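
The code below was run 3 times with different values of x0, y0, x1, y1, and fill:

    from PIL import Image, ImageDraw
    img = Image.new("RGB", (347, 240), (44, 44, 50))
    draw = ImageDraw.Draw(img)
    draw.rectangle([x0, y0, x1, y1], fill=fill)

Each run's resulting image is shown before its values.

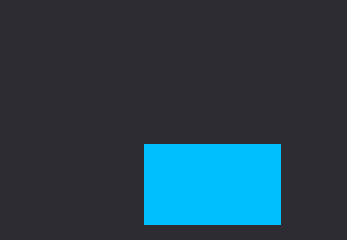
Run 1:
x0 = 144; y0 = 144; x1 = 280; y1 = 224; fill = 'deepskyblue'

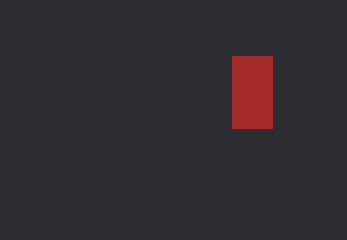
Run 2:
x0 = 232; y0 = 56; x1 = 272; y1 = 128; fill = 'brown'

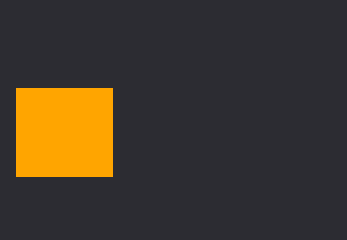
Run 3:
x0 = 16
y0 = 88
x1 = 112
y1 = 176
fill = 'orange'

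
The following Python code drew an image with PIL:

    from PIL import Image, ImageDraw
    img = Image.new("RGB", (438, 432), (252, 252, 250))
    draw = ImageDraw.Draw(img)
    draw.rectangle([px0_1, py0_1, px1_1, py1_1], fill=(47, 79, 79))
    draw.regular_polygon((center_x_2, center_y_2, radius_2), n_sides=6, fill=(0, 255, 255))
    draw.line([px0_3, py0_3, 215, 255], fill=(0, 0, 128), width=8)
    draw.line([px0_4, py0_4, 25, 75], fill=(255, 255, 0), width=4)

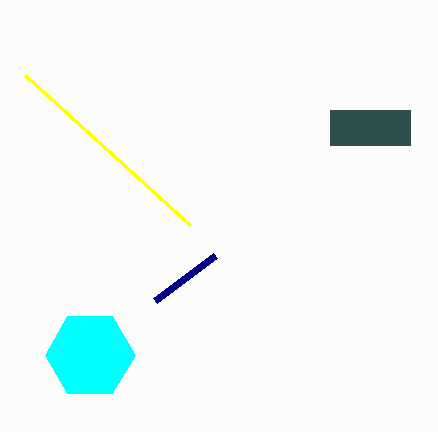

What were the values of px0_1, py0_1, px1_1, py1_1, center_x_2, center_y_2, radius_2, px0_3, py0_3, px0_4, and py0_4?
px0_1 = 330
py0_1 = 110
px1_1 = 410
py1_1 = 145
center_x_2 = 90
center_y_2 = 355
radius_2 = 45
px0_3 = 155
py0_3 = 300
px0_4 = 190
py0_4 = 225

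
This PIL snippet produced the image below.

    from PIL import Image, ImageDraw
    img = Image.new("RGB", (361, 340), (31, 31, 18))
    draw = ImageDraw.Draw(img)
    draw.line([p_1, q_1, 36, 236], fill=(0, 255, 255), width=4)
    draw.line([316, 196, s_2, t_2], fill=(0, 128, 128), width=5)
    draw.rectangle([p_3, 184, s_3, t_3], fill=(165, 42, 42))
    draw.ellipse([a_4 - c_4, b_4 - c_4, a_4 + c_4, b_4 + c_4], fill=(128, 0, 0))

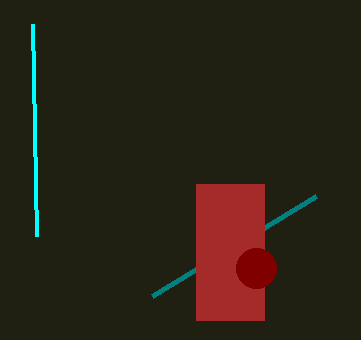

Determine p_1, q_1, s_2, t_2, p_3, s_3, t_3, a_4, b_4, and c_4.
p_1 = 32, q_1 = 24, s_2 = 152, t_2 = 296, p_3 = 196, s_3 = 264, t_3 = 320, a_4 = 256, b_4 = 268, c_4 = 20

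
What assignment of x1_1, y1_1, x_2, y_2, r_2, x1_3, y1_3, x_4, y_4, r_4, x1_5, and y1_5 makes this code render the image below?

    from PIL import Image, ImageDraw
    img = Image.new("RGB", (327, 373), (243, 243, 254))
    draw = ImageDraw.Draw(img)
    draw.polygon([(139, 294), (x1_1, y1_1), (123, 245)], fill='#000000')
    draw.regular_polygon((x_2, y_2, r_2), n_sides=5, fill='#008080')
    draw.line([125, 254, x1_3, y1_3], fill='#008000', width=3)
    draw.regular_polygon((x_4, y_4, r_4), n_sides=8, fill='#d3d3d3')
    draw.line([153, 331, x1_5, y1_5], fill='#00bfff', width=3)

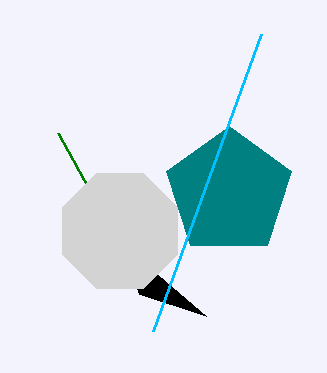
x1_1 = 206
y1_1 = 316
x_2 = 229
y_2 = 192
r_2 = 66
x1_3 = 58
y1_3 = 133
x_4 = 120
y_4 = 231
r_4 = 62
x1_5 = 261
y1_5 = 34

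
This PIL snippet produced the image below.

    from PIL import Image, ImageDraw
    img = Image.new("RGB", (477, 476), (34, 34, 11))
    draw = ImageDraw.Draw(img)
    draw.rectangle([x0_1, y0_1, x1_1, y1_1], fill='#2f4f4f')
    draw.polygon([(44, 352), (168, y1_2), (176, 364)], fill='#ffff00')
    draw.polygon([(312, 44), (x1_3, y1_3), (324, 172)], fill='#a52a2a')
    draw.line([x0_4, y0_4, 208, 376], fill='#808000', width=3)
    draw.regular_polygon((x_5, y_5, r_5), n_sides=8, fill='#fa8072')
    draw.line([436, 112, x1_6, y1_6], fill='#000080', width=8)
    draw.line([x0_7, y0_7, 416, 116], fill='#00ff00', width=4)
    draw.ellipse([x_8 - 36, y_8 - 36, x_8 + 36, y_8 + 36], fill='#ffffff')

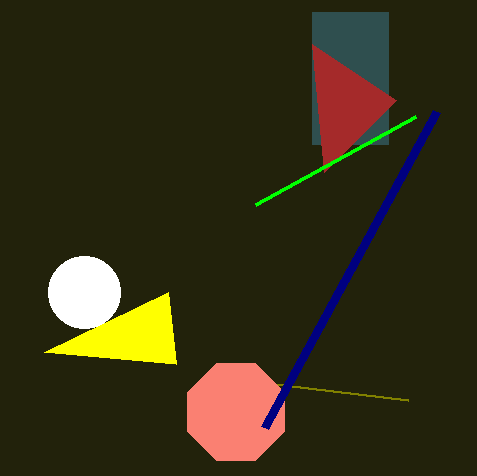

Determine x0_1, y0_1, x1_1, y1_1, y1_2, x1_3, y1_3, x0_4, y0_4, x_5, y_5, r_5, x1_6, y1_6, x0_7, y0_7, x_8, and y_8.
x0_1 = 312; y0_1 = 12; x1_1 = 388; y1_1 = 144; y1_2 = 292; x1_3 = 396; y1_3 = 100; x0_4 = 408; y0_4 = 400; x_5 = 236; y_5 = 412; r_5 = 52; x1_6 = 264; y1_6 = 428; x0_7 = 256; y0_7 = 204; x_8 = 84; y_8 = 292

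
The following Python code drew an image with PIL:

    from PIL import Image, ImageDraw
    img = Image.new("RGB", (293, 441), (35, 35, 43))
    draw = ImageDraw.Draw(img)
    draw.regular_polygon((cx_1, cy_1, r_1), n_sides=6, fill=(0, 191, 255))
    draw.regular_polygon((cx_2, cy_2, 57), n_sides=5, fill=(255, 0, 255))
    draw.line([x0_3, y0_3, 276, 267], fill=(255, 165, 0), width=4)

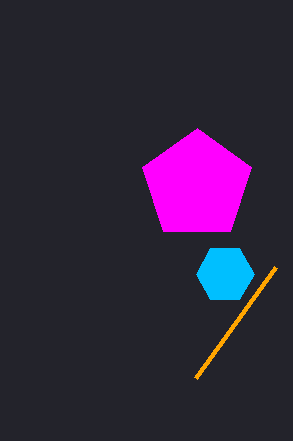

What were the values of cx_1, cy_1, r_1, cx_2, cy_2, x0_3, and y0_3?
cx_1 = 225
cy_1 = 274
r_1 = 29
cx_2 = 197
cy_2 = 185
x0_3 = 196
y0_3 = 378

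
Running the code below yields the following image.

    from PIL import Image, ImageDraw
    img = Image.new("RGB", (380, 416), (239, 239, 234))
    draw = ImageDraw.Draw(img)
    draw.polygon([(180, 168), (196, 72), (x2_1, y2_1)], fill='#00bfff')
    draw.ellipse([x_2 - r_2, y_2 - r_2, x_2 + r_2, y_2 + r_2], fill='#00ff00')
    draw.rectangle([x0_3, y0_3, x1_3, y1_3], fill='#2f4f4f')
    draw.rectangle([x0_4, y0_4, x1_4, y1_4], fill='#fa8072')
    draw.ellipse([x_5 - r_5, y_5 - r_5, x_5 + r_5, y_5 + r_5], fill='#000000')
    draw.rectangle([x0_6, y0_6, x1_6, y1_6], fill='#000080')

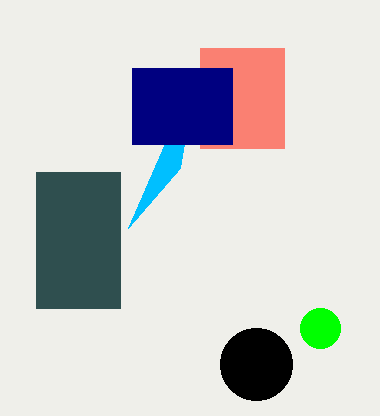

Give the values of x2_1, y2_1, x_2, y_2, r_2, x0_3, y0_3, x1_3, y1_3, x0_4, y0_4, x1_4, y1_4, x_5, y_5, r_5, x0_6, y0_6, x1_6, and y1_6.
x2_1 = 128
y2_1 = 228
x_2 = 320
y_2 = 328
r_2 = 20
x0_3 = 36
y0_3 = 172
x1_3 = 120
y1_3 = 308
x0_4 = 200
y0_4 = 48
x1_4 = 284
y1_4 = 148
x_5 = 256
y_5 = 364
r_5 = 36
x0_6 = 132
y0_6 = 68
x1_6 = 232
y1_6 = 144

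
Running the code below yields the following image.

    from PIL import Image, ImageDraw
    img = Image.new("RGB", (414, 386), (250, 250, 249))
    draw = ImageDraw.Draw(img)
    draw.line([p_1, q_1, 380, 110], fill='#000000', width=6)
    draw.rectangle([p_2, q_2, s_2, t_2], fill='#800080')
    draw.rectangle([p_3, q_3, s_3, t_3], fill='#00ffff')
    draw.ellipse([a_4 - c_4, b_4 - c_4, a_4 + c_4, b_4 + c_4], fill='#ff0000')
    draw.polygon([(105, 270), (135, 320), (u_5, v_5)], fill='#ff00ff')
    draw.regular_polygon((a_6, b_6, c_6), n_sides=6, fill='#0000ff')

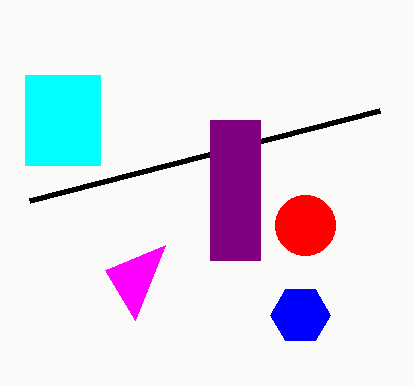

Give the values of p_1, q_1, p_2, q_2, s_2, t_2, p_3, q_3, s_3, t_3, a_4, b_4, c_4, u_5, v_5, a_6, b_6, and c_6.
p_1 = 30; q_1 = 200; p_2 = 210; q_2 = 120; s_2 = 260; t_2 = 260; p_3 = 25; q_3 = 75; s_3 = 100; t_3 = 165; a_4 = 305; b_4 = 225; c_4 = 30; u_5 = 165; v_5 = 245; a_6 = 300; b_6 = 315; c_6 = 30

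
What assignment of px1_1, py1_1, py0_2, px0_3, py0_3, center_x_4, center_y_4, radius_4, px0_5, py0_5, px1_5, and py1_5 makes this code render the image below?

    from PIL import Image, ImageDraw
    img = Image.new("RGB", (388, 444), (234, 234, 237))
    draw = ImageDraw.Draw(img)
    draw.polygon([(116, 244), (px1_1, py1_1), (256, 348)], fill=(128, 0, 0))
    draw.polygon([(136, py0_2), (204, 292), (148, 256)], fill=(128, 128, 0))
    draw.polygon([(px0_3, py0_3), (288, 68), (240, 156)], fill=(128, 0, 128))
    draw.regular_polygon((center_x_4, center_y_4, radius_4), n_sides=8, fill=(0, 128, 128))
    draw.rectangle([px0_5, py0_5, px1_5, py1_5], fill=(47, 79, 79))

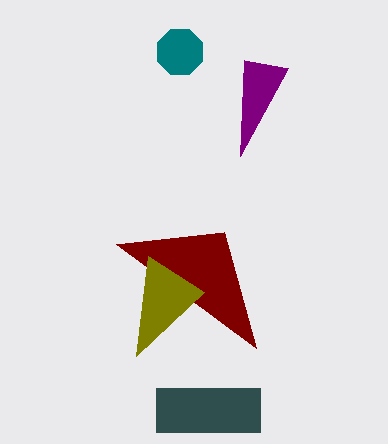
px1_1 = 224, py1_1 = 232, py0_2 = 356, px0_3 = 244, py0_3 = 60, center_x_4 = 180, center_y_4 = 52, radius_4 = 24, px0_5 = 156, py0_5 = 388, px1_5 = 260, py1_5 = 432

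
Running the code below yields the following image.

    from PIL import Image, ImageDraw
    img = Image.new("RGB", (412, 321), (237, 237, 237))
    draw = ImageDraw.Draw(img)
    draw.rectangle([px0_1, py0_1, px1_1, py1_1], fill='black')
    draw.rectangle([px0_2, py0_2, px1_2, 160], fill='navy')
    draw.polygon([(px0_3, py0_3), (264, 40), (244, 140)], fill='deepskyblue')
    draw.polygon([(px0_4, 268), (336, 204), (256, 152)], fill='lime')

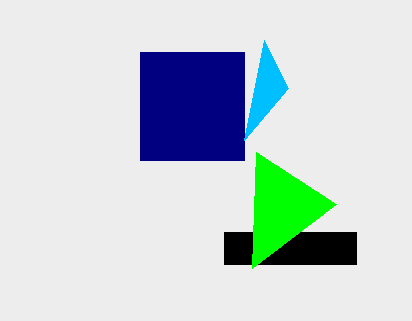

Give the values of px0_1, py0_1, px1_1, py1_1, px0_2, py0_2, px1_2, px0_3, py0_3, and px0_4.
px0_1 = 224; py0_1 = 232; px1_1 = 356; py1_1 = 264; px0_2 = 140; py0_2 = 52; px1_2 = 244; px0_3 = 288; py0_3 = 88; px0_4 = 252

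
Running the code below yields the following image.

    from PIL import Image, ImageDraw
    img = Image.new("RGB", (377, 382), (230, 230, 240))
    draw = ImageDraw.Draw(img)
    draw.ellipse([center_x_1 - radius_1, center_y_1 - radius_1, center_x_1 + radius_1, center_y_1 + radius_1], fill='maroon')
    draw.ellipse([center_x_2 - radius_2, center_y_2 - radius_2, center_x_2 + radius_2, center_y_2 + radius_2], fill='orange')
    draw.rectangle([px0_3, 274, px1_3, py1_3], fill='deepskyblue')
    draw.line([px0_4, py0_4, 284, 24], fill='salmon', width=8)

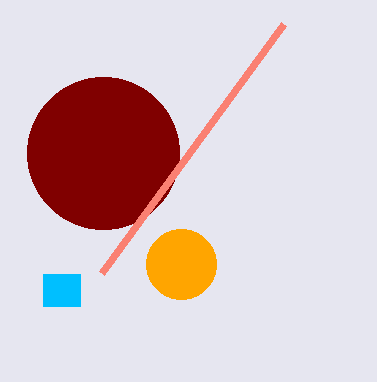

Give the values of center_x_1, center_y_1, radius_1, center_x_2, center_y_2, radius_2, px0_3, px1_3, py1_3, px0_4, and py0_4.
center_x_1 = 103; center_y_1 = 153; radius_1 = 76; center_x_2 = 181; center_y_2 = 264; radius_2 = 35; px0_3 = 43; px1_3 = 80; py1_3 = 306; px0_4 = 102; py0_4 = 273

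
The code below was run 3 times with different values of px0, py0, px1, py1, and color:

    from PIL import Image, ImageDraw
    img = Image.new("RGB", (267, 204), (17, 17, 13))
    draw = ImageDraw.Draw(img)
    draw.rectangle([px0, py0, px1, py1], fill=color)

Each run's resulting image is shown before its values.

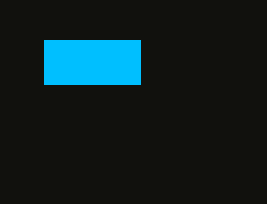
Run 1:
px0 = 44; py0 = 40; px1 = 140; py1 = 84; color = 'deepskyblue'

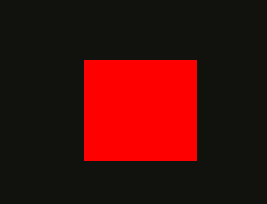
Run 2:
px0 = 84; py0 = 60; px1 = 196; py1 = 160; color = 'red'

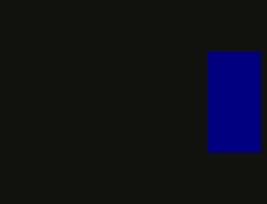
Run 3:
px0 = 208
py0 = 52
px1 = 260
py1 = 152
color = 'navy'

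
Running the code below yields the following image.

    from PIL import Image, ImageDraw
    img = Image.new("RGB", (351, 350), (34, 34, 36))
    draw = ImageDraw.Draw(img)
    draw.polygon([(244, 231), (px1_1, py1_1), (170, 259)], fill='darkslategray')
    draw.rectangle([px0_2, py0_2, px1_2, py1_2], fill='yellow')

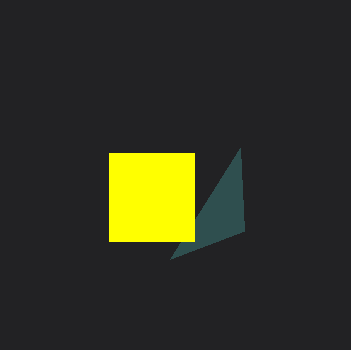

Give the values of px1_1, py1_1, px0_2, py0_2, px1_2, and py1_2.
px1_1 = 240, py1_1 = 148, px0_2 = 109, py0_2 = 153, px1_2 = 194, py1_2 = 241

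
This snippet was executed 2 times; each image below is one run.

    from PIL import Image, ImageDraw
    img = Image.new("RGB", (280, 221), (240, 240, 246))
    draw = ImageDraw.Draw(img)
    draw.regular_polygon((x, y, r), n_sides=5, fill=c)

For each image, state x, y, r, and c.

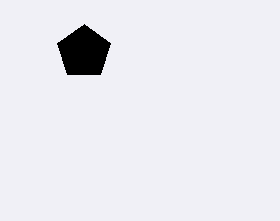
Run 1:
x = 84
y = 52
r = 28
c = 'black'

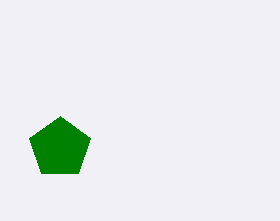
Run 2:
x = 60
y = 148
r = 32
c = 'green'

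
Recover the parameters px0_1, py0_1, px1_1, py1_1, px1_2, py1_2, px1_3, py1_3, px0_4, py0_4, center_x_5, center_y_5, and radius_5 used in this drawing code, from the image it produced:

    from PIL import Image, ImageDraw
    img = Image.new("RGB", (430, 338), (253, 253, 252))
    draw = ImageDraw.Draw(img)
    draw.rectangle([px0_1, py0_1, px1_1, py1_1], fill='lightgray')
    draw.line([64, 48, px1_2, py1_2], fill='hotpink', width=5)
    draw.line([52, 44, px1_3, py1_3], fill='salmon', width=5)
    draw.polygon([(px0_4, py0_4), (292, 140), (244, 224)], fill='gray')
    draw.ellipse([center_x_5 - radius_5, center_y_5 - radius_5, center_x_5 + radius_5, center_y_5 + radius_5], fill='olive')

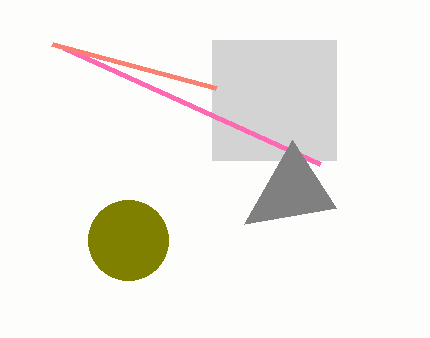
px0_1 = 212; py0_1 = 40; px1_1 = 336; py1_1 = 160; px1_2 = 320; py1_2 = 164; px1_3 = 216; py1_3 = 88; px0_4 = 336; py0_4 = 208; center_x_5 = 128; center_y_5 = 240; radius_5 = 40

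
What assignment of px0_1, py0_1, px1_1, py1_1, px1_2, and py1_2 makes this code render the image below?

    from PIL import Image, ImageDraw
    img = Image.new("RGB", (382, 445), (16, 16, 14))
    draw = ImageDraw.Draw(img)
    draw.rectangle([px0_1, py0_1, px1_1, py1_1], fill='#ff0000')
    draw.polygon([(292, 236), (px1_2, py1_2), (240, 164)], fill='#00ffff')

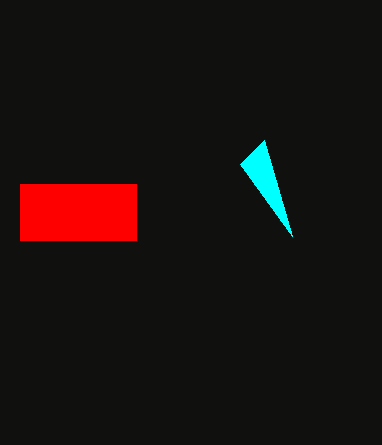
px0_1 = 20; py0_1 = 184; px1_1 = 136; py1_1 = 240; px1_2 = 264; py1_2 = 140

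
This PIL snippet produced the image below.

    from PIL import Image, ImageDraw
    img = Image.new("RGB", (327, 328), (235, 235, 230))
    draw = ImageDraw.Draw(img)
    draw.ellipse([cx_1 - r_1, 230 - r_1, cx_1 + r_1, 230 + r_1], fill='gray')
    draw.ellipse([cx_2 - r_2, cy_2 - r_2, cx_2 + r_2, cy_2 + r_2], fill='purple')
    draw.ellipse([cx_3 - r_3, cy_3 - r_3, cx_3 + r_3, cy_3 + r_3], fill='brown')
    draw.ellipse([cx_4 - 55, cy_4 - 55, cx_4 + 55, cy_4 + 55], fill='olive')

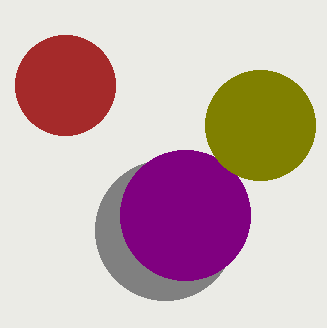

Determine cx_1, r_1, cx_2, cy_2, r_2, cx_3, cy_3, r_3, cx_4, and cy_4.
cx_1 = 165
r_1 = 70
cx_2 = 185
cy_2 = 215
r_2 = 65
cx_3 = 65
cy_3 = 85
r_3 = 50
cx_4 = 260
cy_4 = 125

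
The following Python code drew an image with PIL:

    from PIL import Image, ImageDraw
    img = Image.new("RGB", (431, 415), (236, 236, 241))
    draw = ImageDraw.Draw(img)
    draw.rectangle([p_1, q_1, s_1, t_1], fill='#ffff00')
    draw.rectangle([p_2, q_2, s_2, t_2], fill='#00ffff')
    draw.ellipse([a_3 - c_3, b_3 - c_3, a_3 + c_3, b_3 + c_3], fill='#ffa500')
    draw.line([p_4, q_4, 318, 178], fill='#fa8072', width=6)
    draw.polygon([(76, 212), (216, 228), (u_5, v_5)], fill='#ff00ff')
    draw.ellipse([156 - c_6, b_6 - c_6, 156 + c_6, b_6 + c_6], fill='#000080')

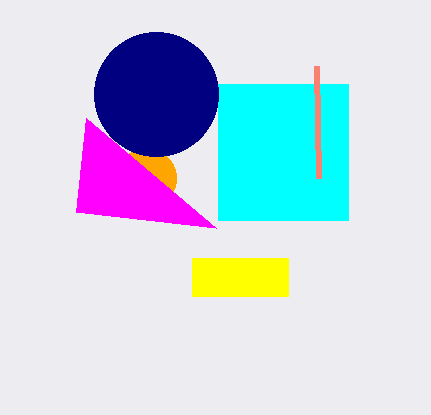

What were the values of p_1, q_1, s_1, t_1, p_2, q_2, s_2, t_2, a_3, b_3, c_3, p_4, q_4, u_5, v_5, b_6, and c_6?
p_1 = 192, q_1 = 258, s_1 = 288, t_1 = 296, p_2 = 218, q_2 = 84, s_2 = 348, t_2 = 220, a_3 = 146, b_3 = 178, c_3 = 30, p_4 = 316, q_4 = 66, u_5 = 86, v_5 = 118, b_6 = 94, c_6 = 62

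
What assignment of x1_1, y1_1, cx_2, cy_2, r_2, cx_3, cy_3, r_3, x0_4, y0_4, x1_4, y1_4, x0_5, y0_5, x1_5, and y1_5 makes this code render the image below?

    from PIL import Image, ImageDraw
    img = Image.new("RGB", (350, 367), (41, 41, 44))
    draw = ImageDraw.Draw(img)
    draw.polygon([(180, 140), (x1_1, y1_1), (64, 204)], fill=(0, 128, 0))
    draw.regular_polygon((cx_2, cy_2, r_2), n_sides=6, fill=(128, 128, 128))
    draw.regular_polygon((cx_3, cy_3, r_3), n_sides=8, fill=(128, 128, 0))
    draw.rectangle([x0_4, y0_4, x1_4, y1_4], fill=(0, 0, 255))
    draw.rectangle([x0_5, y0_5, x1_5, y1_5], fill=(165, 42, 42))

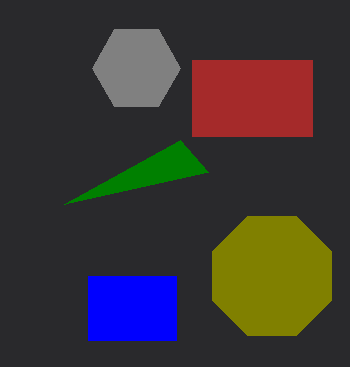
x1_1 = 208, y1_1 = 172, cx_2 = 136, cy_2 = 68, r_2 = 44, cx_3 = 272, cy_3 = 276, r_3 = 64, x0_4 = 88, y0_4 = 276, x1_4 = 176, y1_4 = 340, x0_5 = 192, y0_5 = 60, x1_5 = 312, y1_5 = 136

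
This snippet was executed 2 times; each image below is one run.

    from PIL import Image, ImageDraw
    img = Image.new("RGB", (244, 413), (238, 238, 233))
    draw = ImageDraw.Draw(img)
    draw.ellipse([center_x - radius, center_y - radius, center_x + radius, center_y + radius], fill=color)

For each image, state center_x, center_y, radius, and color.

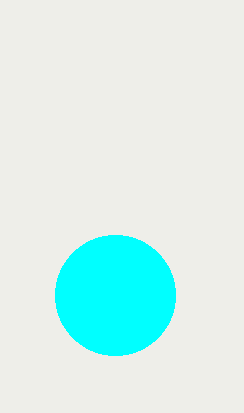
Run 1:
center_x = 115
center_y = 295
radius = 60
color = 'cyan'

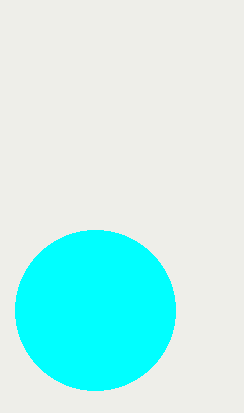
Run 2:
center_x = 95; center_y = 310; radius = 80; color = 'cyan'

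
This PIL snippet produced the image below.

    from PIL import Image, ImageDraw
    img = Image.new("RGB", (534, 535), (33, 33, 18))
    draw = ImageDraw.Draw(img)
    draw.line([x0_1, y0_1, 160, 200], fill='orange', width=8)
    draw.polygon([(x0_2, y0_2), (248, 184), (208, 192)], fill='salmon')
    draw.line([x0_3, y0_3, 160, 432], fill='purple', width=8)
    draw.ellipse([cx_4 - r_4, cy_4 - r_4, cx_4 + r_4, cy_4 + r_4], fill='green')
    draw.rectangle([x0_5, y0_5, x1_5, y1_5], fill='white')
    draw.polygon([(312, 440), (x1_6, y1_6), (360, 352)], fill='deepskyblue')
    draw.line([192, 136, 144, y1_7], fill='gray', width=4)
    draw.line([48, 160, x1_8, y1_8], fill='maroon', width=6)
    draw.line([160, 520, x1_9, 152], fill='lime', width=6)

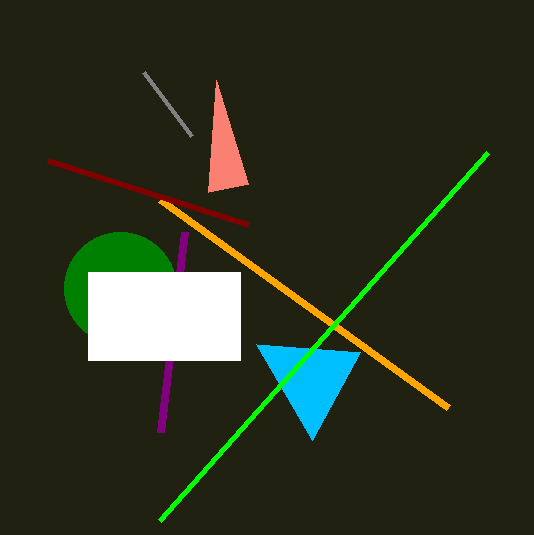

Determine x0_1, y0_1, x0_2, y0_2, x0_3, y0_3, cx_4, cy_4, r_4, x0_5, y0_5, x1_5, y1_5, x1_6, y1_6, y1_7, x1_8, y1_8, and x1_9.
x0_1 = 448, y0_1 = 408, x0_2 = 216, y0_2 = 80, x0_3 = 184, y0_3 = 232, cx_4 = 120, cy_4 = 288, r_4 = 56, x0_5 = 88, y0_5 = 272, x1_5 = 240, y1_5 = 360, x1_6 = 256, y1_6 = 344, y1_7 = 72, x1_8 = 248, y1_8 = 224, x1_9 = 488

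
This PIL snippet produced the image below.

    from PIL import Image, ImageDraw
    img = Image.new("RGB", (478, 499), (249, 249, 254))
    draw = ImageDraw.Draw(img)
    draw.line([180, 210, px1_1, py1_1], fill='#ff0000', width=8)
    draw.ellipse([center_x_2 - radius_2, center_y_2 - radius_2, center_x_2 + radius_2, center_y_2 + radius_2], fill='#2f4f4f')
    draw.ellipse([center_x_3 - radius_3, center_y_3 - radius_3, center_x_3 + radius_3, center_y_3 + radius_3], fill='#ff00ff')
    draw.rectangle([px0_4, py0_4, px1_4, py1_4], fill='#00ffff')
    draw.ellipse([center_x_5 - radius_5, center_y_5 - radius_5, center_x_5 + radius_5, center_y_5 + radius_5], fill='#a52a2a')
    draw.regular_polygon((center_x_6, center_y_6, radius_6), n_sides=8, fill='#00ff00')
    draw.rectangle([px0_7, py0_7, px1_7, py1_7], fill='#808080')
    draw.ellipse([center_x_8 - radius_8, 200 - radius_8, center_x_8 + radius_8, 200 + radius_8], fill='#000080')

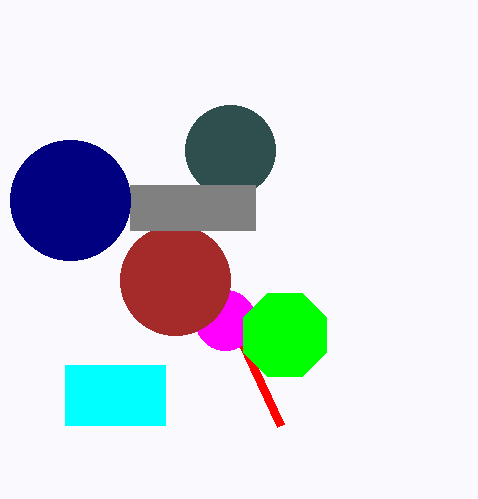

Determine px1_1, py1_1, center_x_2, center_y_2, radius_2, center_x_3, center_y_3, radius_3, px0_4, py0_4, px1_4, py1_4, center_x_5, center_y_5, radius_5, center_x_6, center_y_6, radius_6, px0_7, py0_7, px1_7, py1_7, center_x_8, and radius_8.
px1_1 = 280
py1_1 = 425
center_x_2 = 230
center_y_2 = 150
radius_2 = 45
center_x_3 = 225
center_y_3 = 320
radius_3 = 30
px0_4 = 65
py0_4 = 365
px1_4 = 165
py1_4 = 425
center_x_5 = 175
center_y_5 = 280
radius_5 = 55
center_x_6 = 285
center_y_6 = 335
radius_6 = 45
px0_7 = 130
py0_7 = 185
px1_7 = 255
py1_7 = 230
center_x_8 = 70
radius_8 = 60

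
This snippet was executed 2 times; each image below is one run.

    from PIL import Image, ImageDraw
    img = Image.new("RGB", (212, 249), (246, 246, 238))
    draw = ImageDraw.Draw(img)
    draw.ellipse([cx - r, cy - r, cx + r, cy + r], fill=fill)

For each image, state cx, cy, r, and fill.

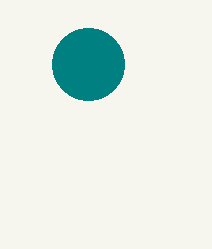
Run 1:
cx = 88; cy = 64; r = 36; fill = 'teal'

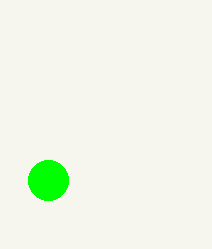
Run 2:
cx = 48, cy = 180, r = 20, fill = 'lime'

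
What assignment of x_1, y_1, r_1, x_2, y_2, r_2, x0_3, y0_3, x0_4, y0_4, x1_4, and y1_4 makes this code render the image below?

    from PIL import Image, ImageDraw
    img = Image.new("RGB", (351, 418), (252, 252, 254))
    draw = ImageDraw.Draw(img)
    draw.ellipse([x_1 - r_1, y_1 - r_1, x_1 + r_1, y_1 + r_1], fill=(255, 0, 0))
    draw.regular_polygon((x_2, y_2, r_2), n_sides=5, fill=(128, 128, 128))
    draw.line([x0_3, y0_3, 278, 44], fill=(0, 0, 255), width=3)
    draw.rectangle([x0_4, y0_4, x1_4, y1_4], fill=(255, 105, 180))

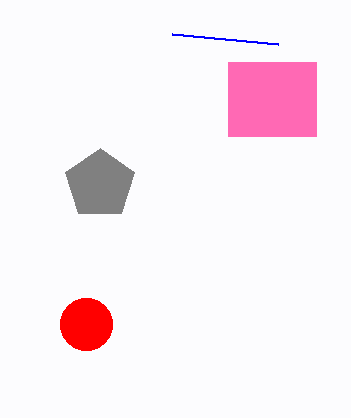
x_1 = 86, y_1 = 324, r_1 = 26, x_2 = 100, y_2 = 184, r_2 = 36, x0_3 = 172, y0_3 = 34, x0_4 = 228, y0_4 = 62, x1_4 = 316, y1_4 = 136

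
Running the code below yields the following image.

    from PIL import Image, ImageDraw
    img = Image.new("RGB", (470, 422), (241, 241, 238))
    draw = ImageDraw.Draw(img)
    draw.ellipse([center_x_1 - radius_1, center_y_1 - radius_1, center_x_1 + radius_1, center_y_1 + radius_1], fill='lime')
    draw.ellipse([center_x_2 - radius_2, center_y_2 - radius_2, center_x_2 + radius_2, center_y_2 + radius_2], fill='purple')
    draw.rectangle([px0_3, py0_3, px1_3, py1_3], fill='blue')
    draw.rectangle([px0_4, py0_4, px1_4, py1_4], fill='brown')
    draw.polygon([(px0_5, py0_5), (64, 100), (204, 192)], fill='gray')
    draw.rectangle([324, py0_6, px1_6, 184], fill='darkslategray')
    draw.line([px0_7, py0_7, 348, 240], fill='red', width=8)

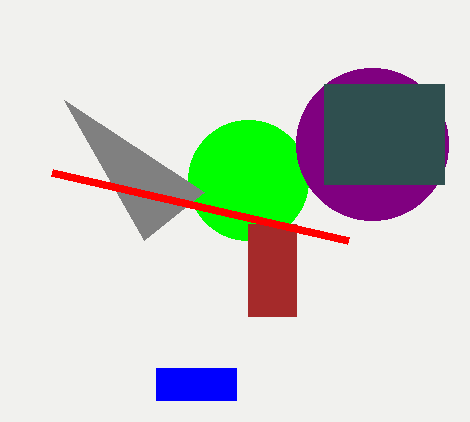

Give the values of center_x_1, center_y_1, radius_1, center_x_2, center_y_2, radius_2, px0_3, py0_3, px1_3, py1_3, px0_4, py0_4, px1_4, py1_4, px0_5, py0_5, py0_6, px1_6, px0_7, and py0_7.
center_x_1 = 248, center_y_1 = 180, radius_1 = 60, center_x_2 = 372, center_y_2 = 144, radius_2 = 76, px0_3 = 156, py0_3 = 368, px1_3 = 236, py1_3 = 400, px0_4 = 248, py0_4 = 224, px1_4 = 296, py1_4 = 316, px0_5 = 144, py0_5 = 240, py0_6 = 84, px1_6 = 444, px0_7 = 52, py0_7 = 172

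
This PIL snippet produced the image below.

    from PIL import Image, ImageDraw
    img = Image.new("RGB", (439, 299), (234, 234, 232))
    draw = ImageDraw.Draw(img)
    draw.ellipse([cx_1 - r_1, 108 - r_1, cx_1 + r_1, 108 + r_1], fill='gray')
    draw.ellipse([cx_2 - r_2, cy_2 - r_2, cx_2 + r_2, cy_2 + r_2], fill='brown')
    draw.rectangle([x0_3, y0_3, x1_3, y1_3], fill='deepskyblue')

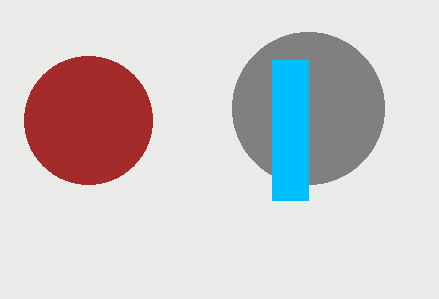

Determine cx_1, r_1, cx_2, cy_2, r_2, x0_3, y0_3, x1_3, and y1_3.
cx_1 = 308; r_1 = 76; cx_2 = 88; cy_2 = 120; r_2 = 64; x0_3 = 272; y0_3 = 60; x1_3 = 308; y1_3 = 200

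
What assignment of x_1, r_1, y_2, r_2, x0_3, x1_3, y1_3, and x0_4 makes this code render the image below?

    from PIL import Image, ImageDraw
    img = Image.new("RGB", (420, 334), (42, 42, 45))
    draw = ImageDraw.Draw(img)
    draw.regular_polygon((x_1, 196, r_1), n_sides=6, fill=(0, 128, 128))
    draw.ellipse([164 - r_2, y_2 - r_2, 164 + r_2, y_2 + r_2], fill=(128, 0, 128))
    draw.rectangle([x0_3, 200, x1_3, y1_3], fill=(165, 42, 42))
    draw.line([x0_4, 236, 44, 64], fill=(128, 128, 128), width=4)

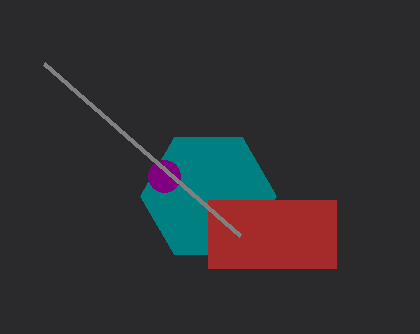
x_1 = 208; r_1 = 68; y_2 = 176; r_2 = 16; x0_3 = 208; x1_3 = 336; y1_3 = 268; x0_4 = 240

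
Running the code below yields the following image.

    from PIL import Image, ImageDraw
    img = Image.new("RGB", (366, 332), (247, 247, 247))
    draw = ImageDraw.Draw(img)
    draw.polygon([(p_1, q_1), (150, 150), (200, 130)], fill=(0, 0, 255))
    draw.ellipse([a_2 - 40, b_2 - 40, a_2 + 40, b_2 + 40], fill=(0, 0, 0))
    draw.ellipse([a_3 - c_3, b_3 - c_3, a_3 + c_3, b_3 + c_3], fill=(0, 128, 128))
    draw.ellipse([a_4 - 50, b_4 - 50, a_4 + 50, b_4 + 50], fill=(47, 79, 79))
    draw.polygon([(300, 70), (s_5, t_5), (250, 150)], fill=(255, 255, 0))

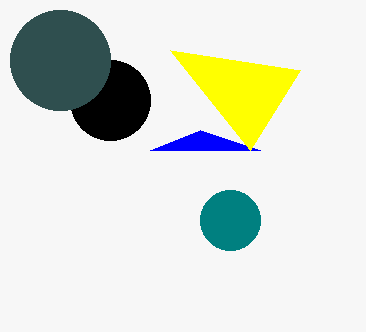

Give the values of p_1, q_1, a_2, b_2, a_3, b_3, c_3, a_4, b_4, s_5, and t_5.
p_1 = 260, q_1 = 150, a_2 = 110, b_2 = 100, a_3 = 230, b_3 = 220, c_3 = 30, a_4 = 60, b_4 = 60, s_5 = 170, t_5 = 50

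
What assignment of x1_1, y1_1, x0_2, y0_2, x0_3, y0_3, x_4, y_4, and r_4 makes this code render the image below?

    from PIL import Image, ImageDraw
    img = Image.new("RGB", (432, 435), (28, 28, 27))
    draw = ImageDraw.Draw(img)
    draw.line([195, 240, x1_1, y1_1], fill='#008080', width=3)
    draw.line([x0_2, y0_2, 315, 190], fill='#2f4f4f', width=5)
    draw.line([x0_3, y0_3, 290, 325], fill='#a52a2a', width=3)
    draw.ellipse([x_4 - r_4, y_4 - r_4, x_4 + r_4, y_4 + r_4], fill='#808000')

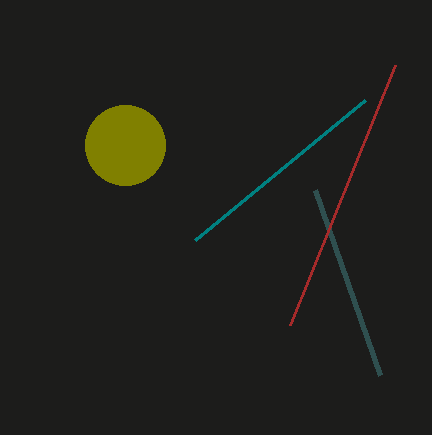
x1_1 = 365; y1_1 = 100; x0_2 = 380; y0_2 = 375; x0_3 = 395; y0_3 = 65; x_4 = 125; y_4 = 145; r_4 = 40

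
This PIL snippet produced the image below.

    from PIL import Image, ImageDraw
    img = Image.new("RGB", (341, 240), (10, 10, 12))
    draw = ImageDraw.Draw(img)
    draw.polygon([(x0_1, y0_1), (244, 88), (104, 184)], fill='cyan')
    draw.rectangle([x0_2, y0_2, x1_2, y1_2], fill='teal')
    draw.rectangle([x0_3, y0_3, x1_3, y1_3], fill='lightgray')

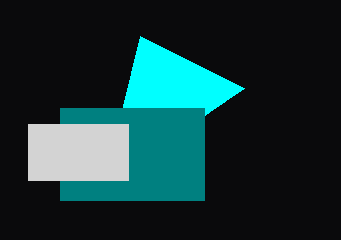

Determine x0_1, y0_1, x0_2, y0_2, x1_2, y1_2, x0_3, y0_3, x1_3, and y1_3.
x0_1 = 140; y0_1 = 36; x0_2 = 60; y0_2 = 108; x1_2 = 204; y1_2 = 200; x0_3 = 28; y0_3 = 124; x1_3 = 128; y1_3 = 180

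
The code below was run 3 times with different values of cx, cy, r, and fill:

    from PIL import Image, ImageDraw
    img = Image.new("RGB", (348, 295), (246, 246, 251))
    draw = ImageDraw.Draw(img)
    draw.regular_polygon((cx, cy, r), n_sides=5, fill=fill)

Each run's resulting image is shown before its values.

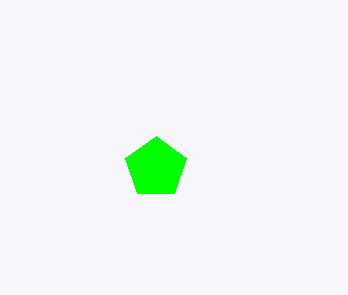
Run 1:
cx = 156, cy = 168, r = 32, fill = 'lime'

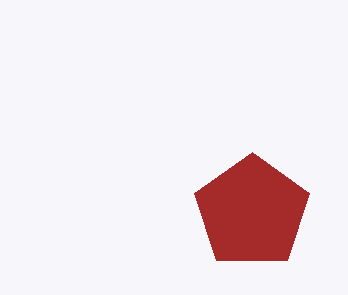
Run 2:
cx = 252
cy = 212
r = 60
fill = 'brown'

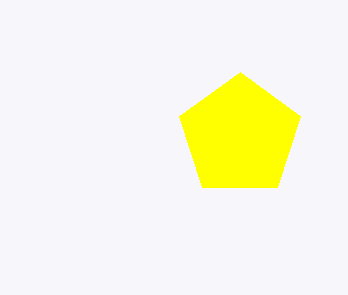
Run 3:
cx = 240
cy = 136
r = 64
fill = 'yellow'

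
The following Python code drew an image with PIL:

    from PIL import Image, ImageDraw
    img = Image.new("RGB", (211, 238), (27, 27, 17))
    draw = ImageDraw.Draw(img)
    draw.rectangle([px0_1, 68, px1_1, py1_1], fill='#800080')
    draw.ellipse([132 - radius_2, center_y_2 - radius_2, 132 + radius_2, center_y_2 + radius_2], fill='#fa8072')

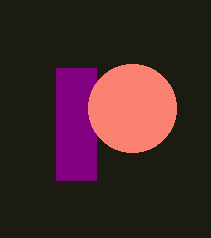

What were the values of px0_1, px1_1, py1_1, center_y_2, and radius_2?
px0_1 = 56; px1_1 = 96; py1_1 = 180; center_y_2 = 108; radius_2 = 44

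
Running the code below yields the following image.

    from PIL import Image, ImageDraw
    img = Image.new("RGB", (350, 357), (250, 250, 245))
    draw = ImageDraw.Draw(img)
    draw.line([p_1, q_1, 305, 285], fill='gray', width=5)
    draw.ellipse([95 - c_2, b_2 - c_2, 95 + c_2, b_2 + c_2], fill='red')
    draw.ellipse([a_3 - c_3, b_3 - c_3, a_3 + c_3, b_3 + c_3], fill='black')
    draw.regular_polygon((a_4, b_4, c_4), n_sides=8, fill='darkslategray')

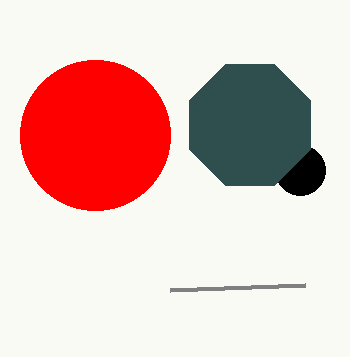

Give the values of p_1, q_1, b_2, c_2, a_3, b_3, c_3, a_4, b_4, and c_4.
p_1 = 170; q_1 = 290; b_2 = 135; c_2 = 75; a_3 = 300; b_3 = 170; c_3 = 25; a_4 = 250; b_4 = 125; c_4 = 65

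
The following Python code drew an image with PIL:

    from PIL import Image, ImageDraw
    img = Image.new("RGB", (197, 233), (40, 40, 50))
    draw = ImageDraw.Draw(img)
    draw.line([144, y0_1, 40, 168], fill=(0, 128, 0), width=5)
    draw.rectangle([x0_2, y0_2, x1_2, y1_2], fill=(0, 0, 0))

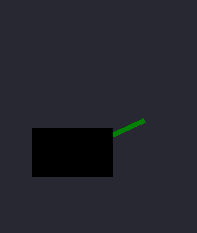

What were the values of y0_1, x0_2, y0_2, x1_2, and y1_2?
y0_1 = 120, x0_2 = 32, y0_2 = 128, x1_2 = 112, y1_2 = 176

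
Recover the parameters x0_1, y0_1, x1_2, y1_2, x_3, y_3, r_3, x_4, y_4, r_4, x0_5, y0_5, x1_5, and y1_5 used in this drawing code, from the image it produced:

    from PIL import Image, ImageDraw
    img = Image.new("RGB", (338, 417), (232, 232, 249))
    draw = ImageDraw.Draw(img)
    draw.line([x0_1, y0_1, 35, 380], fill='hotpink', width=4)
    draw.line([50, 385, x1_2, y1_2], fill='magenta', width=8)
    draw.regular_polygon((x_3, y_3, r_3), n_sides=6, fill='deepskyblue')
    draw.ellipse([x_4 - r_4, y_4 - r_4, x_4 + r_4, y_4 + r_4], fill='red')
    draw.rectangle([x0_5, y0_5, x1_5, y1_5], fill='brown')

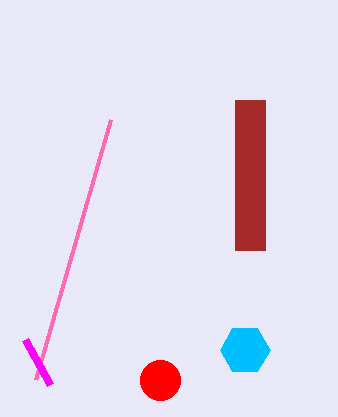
x0_1 = 110
y0_1 = 120
x1_2 = 25
y1_2 = 340
x_3 = 245
y_3 = 350
r_3 = 25
x_4 = 160
y_4 = 380
r_4 = 20
x0_5 = 235
y0_5 = 100
x1_5 = 265
y1_5 = 250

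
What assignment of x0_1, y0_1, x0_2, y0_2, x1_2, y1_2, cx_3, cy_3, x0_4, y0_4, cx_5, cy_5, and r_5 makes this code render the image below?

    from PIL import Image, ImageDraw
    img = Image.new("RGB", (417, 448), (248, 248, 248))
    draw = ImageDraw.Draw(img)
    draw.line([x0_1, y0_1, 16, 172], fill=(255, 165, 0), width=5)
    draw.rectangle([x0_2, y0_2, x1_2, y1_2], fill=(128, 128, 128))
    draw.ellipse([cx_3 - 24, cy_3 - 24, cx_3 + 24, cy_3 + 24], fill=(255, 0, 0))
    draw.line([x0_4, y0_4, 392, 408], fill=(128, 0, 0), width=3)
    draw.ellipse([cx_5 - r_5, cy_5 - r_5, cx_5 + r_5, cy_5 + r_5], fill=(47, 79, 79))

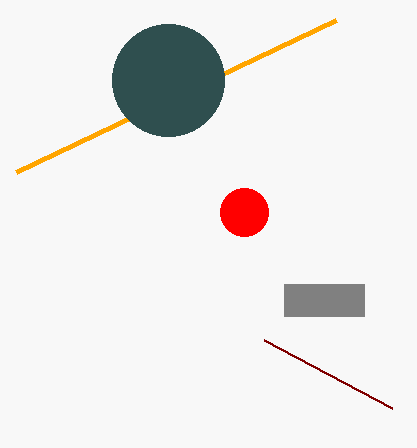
x0_1 = 336, y0_1 = 20, x0_2 = 284, y0_2 = 284, x1_2 = 364, y1_2 = 316, cx_3 = 244, cy_3 = 212, x0_4 = 264, y0_4 = 340, cx_5 = 168, cy_5 = 80, r_5 = 56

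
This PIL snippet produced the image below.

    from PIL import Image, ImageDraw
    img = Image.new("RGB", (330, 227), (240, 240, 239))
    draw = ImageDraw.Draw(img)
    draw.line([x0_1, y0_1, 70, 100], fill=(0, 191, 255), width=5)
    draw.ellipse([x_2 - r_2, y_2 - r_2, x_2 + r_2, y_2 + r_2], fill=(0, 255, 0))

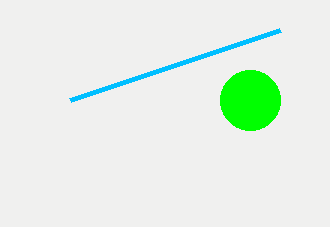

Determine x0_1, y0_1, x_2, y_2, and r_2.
x0_1 = 280, y0_1 = 30, x_2 = 250, y_2 = 100, r_2 = 30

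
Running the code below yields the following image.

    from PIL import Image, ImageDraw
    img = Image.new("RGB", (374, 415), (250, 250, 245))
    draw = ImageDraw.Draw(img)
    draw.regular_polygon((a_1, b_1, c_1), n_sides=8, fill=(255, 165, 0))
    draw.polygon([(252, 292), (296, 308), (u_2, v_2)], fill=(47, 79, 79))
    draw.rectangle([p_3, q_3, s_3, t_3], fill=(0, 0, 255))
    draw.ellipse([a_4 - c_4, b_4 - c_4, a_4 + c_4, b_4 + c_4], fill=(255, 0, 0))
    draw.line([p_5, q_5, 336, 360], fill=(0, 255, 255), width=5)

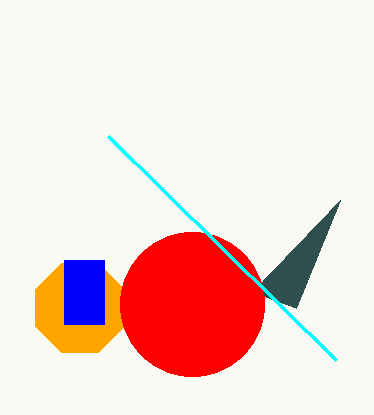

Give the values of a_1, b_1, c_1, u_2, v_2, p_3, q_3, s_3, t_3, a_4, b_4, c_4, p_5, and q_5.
a_1 = 80, b_1 = 308, c_1 = 48, u_2 = 340, v_2 = 200, p_3 = 64, q_3 = 260, s_3 = 104, t_3 = 324, a_4 = 192, b_4 = 304, c_4 = 72, p_5 = 108, q_5 = 136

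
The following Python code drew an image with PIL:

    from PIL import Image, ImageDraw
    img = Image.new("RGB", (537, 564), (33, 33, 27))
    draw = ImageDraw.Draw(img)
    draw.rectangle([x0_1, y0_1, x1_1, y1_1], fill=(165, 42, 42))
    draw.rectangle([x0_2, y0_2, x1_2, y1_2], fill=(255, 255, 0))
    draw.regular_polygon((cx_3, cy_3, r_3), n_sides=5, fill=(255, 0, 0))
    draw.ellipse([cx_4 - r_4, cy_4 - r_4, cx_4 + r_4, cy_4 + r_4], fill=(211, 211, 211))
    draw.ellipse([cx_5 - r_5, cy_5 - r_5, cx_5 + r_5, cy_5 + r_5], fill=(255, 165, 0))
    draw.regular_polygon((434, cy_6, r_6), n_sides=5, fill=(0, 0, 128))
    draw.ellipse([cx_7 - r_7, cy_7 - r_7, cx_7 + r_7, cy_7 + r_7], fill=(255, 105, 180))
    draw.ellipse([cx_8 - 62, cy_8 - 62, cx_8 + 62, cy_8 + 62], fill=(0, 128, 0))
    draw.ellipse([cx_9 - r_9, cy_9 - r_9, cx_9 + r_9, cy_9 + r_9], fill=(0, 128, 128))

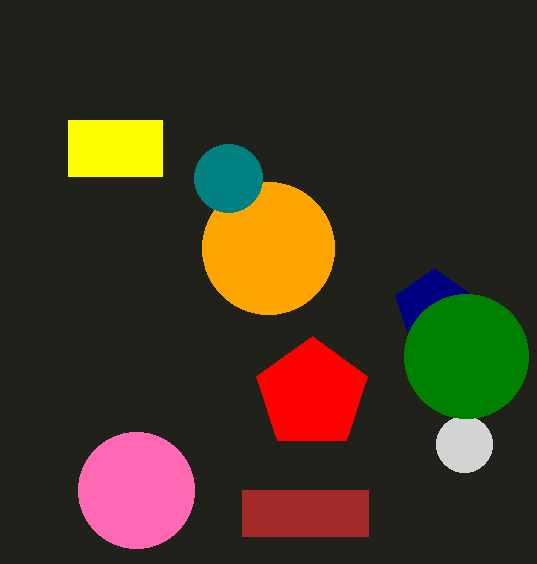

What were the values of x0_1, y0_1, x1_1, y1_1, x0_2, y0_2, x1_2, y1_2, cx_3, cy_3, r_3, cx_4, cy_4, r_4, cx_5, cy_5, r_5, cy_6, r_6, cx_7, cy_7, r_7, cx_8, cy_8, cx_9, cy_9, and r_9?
x0_1 = 242, y0_1 = 490, x1_1 = 368, y1_1 = 536, x0_2 = 68, y0_2 = 120, x1_2 = 162, y1_2 = 176, cx_3 = 312, cy_3 = 394, r_3 = 58, cx_4 = 464, cy_4 = 444, r_4 = 28, cx_5 = 268, cy_5 = 248, r_5 = 66, cy_6 = 308, r_6 = 40, cx_7 = 136, cy_7 = 490, r_7 = 58, cx_8 = 466, cy_8 = 356, cx_9 = 228, cy_9 = 178, r_9 = 34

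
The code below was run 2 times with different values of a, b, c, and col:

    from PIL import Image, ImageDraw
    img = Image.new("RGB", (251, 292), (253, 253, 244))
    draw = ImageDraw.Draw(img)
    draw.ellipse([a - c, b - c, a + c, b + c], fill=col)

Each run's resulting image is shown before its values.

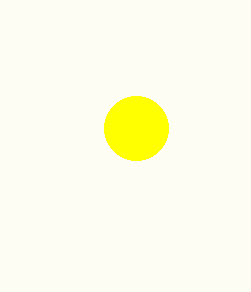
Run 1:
a = 136
b = 128
c = 32
col = 'yellow'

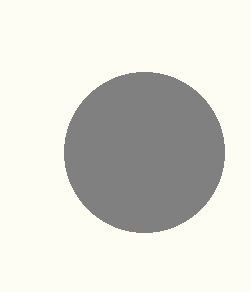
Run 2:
a = 144; b = 152; c = 80; col = 'gray'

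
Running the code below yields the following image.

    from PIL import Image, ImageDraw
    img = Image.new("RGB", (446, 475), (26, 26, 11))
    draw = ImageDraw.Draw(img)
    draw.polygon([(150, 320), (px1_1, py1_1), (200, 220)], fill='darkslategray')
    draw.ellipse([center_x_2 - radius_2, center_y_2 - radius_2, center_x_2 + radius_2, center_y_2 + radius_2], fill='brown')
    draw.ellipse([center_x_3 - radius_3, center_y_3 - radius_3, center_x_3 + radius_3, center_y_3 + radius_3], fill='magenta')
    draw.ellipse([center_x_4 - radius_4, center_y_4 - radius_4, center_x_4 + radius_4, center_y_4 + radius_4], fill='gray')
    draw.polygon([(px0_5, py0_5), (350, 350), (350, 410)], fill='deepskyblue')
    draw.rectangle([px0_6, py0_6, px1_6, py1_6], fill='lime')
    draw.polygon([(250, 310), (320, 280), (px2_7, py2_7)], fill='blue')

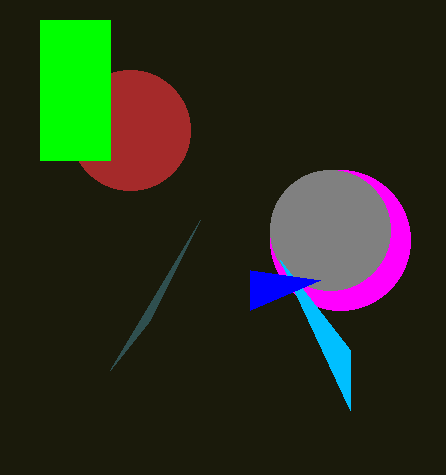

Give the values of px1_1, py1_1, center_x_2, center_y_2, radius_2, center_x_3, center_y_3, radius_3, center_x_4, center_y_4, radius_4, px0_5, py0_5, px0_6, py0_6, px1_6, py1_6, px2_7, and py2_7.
px1_1 = 110, py1_1 = 370, center_x_2 = 130, center_y_2 = 130, radius_2 = 60, center_x_3 = 340, center_y_3 = 240, radius_3 = 70, center_x_4 = 330, center_y_4 = 230, radius_4 = 60, px0_5 = 280, py0_5 = 260, px0_6 = 40, py0_6 = 20, px1_6 = 110, py1_6 = 160, px2_7 = 250, py2_7 = 270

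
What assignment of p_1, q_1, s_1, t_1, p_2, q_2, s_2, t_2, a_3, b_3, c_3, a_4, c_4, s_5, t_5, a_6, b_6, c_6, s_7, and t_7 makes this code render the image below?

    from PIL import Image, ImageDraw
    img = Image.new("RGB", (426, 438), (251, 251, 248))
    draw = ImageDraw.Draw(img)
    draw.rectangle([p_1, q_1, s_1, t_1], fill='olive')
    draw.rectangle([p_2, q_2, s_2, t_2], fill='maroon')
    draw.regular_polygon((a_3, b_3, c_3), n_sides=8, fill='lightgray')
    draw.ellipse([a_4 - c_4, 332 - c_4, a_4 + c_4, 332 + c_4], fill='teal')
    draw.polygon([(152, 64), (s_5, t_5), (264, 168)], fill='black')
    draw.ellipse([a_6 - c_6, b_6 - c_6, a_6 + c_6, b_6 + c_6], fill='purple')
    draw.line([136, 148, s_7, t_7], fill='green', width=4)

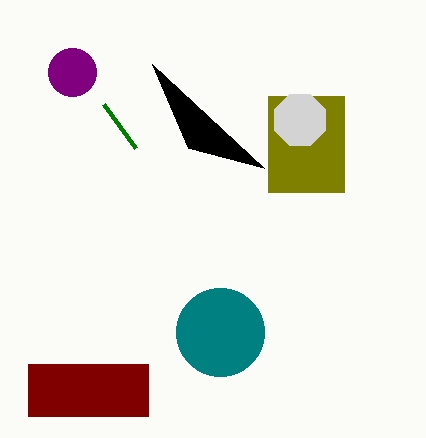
p_1 = 268; q_1 = 96; s_1 = 344; t_1 = 192; p_2 = 28; q_2 = 364; s_2 = 148; t_2 = 416; a_3 = 300; b_3 = 120; c_3 = 28; a_4 = 220; c_4 = 44; s_5 = 188; t_5 = 148; a_6 = 72; b_6 = 72; c_6 = 24; s_7 = 104; t_7 = 104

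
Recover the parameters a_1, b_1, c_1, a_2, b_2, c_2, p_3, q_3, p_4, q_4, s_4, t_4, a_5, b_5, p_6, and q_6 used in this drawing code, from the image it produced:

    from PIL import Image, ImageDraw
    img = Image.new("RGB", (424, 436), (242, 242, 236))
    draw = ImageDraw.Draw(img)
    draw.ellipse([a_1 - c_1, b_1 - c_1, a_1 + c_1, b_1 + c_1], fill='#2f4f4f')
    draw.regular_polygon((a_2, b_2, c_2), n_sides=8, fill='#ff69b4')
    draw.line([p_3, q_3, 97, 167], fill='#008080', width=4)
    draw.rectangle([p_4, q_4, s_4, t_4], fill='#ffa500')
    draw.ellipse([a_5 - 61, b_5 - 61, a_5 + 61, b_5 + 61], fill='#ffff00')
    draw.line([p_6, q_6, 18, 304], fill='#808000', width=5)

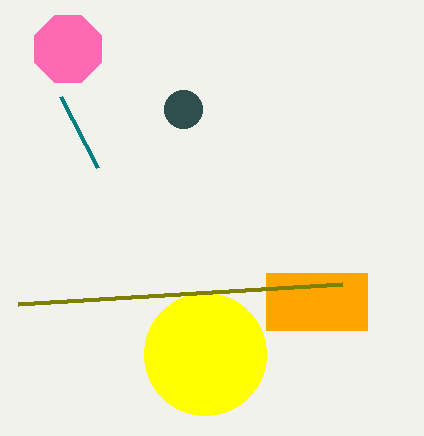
a_1 = 183; b_1 = 109; c_1 = 19; a_2 = 68; b_2 = 49; c_2 = 36; p_3 = 60; q_3 = 96; p_4 = 266; q_4 = 273; s_4 = 367; t_4 = 330; a_5 = 205; b_5 = 354; p_6 = 342; q_6 = 284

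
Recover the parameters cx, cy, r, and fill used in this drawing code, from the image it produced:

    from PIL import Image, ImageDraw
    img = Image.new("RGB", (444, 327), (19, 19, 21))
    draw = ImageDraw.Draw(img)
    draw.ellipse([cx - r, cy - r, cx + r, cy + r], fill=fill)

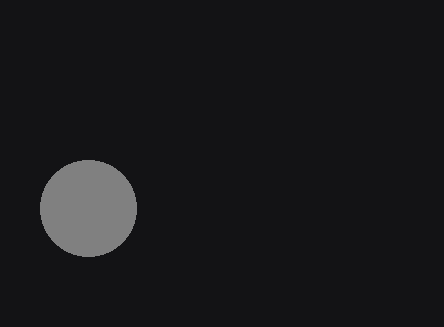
cx = 88, cy = 208, r = 48, fill = 'gray'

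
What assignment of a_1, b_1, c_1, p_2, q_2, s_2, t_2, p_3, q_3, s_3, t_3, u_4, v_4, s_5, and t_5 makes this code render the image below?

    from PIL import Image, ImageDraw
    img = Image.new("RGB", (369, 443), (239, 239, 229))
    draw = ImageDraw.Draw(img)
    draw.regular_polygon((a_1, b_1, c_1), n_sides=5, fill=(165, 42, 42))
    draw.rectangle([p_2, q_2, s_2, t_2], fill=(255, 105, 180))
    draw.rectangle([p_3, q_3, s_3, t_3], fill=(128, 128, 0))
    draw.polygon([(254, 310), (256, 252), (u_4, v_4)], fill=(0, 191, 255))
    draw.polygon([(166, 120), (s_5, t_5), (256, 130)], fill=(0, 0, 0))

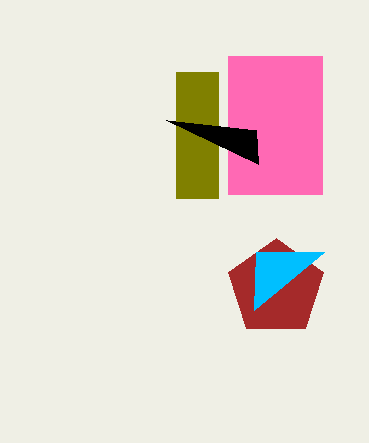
a_1 = 276; b_1 = 288; c_1 = 50; p_2 = 228; q_2 = 56; s_2 = 322; t_2 = 194; p_3 = 176; q_3 = 72; s_3 = 218; t_3 = 198; u_4 = 324; v_4 = 252; s_5 = 258; t_5 = 164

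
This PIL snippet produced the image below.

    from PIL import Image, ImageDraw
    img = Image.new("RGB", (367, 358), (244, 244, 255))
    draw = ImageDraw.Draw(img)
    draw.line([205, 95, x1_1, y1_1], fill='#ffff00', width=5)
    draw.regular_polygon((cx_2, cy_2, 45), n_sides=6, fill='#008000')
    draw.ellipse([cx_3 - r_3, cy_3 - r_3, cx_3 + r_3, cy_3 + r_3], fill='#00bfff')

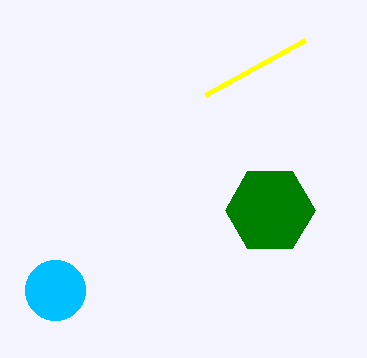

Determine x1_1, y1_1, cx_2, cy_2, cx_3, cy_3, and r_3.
x1_1 = 305, y1_1 = 40, cx_2 = 270, cy_2 = 210, cx_3 = 55, cy_3 = 290, r_3 = 30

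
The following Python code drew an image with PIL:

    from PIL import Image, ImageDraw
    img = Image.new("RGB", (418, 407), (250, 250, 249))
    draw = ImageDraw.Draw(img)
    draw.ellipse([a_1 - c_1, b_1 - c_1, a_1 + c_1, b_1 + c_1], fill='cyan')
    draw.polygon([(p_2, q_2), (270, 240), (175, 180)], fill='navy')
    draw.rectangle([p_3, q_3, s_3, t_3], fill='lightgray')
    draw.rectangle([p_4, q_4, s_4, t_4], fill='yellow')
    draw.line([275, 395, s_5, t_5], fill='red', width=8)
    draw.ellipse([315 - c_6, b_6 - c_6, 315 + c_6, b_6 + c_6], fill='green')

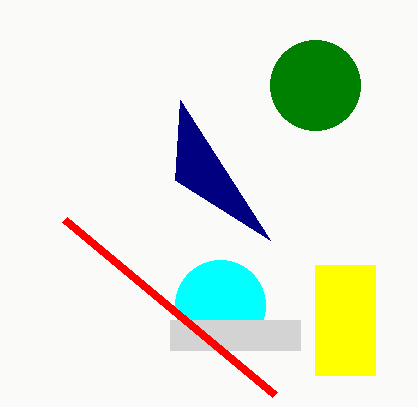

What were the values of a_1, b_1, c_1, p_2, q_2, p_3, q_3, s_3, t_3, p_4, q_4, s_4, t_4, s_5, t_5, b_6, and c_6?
a_1 = 220; b_1 = 305; c_1 = 45; p_2 = 180; q_2 = 100; p_3 = 170; q_3 = 320; s_3 = 300; t_3 = 350; p_4 = 315; q_4 = 265; s_4 = 375; t_4 = 375; s_5 = 65; t_5 = 220; b_6 = 85; c_6 = 45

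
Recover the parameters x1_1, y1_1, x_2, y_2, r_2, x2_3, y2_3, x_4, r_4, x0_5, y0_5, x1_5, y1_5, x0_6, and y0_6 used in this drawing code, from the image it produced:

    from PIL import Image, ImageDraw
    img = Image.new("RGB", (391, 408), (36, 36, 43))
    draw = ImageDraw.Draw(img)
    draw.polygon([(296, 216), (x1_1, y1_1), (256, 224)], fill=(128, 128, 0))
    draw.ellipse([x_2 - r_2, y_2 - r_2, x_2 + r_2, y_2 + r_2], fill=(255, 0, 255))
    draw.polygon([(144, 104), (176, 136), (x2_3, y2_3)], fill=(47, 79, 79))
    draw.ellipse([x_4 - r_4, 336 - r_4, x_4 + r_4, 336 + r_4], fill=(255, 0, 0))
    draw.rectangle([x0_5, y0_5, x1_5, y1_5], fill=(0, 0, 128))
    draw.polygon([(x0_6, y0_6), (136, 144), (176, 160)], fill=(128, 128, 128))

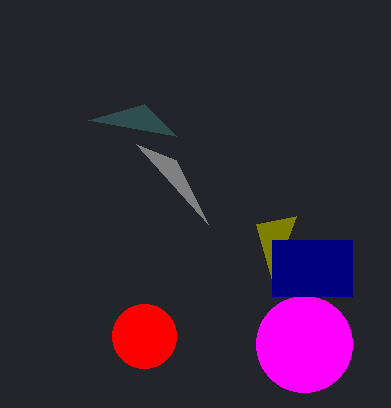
x1_1 = 272
y1_1 = 280
x_2 = 304
y_2 = 344
r_2 = 48
x2_3 = 88
y2_3 = 120
x_4 = 144
r_4 = 32
x0_5 = 272
y0_5 = 240
x1_5 = 352
y1_5 = 296
x0_6 = 208
y0_6 = 224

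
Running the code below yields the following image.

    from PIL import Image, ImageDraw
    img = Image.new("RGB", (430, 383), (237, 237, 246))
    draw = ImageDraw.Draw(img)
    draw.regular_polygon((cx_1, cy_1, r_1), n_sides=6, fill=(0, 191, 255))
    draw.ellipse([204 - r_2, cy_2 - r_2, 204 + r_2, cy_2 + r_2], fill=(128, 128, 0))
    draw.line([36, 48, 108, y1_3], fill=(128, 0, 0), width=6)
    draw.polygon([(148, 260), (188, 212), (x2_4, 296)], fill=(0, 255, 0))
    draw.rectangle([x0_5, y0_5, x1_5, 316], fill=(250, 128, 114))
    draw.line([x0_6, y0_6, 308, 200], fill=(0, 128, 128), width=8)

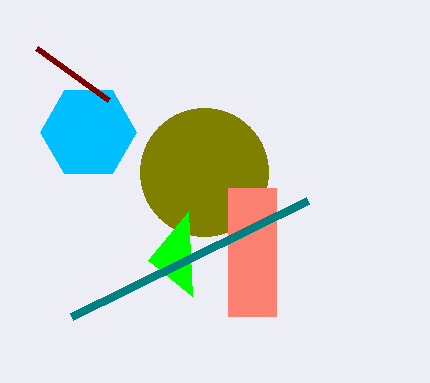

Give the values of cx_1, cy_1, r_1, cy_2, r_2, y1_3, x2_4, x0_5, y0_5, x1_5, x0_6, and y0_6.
cx_1 = 88, cy_1 = 132, r_1 = 48, cy_2 = 172, r_2 = 64, y1_3 = 100, x2_4 = 192, x0_5 = 228, y0_5 = 188, x1_5 = 276, x0_6 = 72, y0_6 = 316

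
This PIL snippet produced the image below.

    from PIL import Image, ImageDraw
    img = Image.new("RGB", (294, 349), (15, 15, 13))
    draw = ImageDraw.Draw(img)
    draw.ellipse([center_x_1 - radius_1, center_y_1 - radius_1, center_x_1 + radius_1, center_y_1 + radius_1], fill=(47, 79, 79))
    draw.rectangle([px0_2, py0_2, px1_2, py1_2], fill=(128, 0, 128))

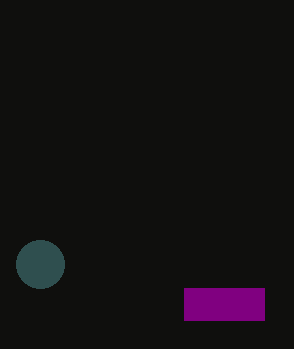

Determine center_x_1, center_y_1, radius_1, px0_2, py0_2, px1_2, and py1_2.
center_x_1 = 40, center_y_1 = 264, radius_1 = 24, px0_2 = 184, py0_2 = 288, px1_2 = 264, py1_2 = 320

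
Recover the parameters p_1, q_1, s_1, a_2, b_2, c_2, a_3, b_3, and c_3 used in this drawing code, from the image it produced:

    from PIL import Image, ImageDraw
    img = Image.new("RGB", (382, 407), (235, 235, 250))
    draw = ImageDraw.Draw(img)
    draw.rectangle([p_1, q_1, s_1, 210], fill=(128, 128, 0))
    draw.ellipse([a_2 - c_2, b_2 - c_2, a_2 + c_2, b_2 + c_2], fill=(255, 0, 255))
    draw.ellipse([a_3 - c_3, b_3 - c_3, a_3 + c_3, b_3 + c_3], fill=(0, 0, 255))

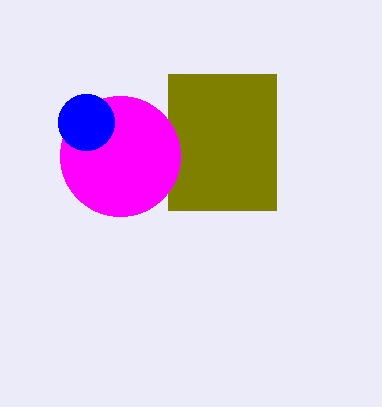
p_1 = 168, q_1 = 74, s_1 = 276, a_2 = 120, b_2 = 156, c_2 = 60, a_3 = 86, b_3 = 122, c_3 = 28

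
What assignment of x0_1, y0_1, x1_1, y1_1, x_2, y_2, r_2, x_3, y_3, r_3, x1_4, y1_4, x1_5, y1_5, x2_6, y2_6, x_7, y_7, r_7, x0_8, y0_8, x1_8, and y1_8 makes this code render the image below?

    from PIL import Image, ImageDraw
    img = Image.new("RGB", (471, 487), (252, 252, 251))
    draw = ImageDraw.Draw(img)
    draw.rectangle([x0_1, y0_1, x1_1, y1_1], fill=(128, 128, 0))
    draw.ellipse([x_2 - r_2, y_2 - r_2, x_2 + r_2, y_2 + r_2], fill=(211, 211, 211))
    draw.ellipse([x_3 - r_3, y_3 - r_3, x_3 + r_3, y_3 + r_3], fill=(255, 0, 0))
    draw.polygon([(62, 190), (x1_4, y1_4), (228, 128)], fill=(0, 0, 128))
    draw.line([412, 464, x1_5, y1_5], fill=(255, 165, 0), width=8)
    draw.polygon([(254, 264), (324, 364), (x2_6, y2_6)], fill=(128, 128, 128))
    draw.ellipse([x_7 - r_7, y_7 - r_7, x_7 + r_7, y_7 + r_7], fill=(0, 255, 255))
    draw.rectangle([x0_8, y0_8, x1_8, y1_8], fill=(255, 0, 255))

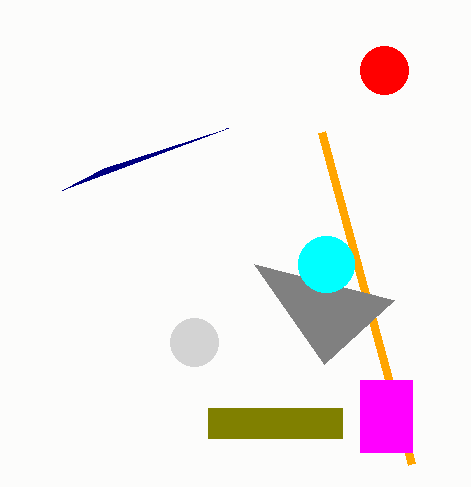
x0_1 = 208; y0_1 = 408; x1_1 = 342; y1_1 = 438; x_2 = 194; y_2 = 342; r_2 = 24; x_3 = 384; y_3 = 70; r_3 = 24; x1_4 = 104; y1_4 = 168; x1_5 = 322; y1_5 = 132; x2_6 = 394; y2_6 = 300; x_7 = 326; y_7 = 264; r_7 = 28; x0_8 = 360; y0_8 = 380; x1_8 = 412; y1_8 = 452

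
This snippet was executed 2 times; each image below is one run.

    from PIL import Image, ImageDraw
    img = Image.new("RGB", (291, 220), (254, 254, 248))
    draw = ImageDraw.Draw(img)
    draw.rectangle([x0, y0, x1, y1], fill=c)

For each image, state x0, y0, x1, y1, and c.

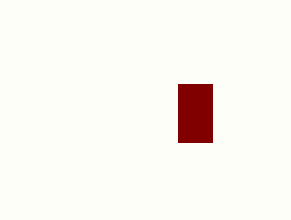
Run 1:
x0 = 178
y0 = 84
x1 = 212
y1 = 142
c = 'maroon'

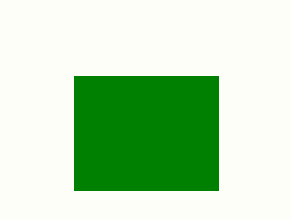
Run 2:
x0 = 74, y0 = 76, x1 = 218, y1 = 190, c = 'green'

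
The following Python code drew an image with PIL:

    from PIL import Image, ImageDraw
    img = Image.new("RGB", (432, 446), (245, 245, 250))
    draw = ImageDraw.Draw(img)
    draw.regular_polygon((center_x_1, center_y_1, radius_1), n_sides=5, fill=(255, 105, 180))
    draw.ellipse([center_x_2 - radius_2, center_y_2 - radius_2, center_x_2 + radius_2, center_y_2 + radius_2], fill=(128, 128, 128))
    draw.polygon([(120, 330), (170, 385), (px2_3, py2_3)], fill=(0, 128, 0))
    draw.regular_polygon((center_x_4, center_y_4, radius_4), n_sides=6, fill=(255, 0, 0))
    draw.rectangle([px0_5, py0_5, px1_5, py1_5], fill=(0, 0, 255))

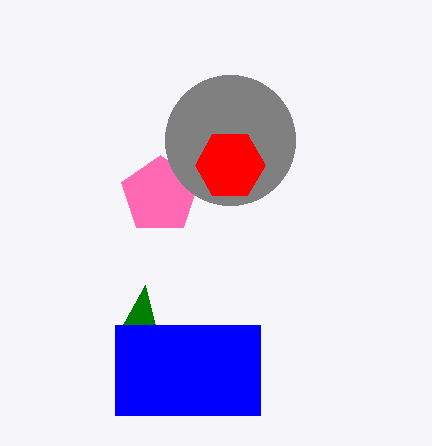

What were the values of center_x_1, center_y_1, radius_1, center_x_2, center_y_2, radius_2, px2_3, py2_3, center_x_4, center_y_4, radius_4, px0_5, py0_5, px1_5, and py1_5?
center_x_1 = 160, center_y_1 = 195, radius_1 = 40, center_x_2 = 230, center_y_2 = 140, radius_2 = 65, px2_3 = 145, py2_3 = 285, center_x_4 = 230, center_y_4 = 165, radius_4 = 35, px0_5 = 115, py0_5 = 325, px1_5 = 260, py1_5 = 415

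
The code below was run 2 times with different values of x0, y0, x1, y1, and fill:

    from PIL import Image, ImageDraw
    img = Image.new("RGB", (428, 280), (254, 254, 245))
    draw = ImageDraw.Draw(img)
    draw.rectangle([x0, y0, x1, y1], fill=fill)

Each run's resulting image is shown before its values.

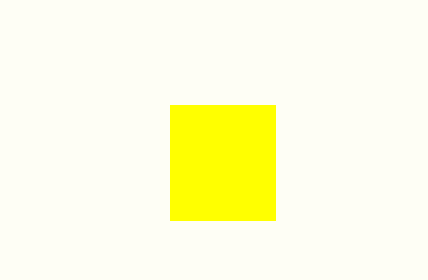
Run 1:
x0 = 170, y0 = 105, x1 = 275, y1 = 220, fill = 'yellow'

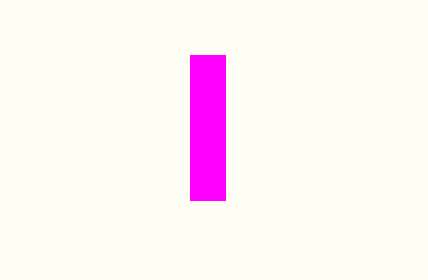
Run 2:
x0 = 190
y0 = 55
x1 = 225
y1 = 200
fill = 'magenta'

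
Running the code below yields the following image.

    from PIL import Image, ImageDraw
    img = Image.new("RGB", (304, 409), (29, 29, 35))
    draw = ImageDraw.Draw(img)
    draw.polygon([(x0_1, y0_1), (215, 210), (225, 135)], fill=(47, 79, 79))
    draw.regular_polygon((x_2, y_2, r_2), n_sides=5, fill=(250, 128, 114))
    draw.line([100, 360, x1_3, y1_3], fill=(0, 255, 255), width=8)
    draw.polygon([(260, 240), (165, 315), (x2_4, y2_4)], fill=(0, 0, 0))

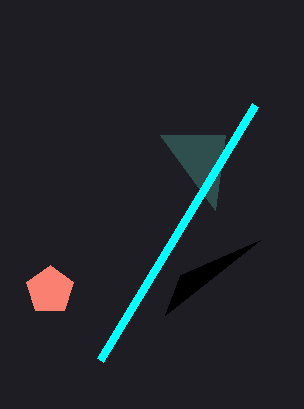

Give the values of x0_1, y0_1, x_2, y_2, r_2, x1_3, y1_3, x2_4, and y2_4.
x0_1 = 160, y0_1 = 135, x_2 = 50, y_2 = 290, r_2 = 25, x1_3 = 255, y1_3 = 105, x2_4 = 180, y2_4 = 275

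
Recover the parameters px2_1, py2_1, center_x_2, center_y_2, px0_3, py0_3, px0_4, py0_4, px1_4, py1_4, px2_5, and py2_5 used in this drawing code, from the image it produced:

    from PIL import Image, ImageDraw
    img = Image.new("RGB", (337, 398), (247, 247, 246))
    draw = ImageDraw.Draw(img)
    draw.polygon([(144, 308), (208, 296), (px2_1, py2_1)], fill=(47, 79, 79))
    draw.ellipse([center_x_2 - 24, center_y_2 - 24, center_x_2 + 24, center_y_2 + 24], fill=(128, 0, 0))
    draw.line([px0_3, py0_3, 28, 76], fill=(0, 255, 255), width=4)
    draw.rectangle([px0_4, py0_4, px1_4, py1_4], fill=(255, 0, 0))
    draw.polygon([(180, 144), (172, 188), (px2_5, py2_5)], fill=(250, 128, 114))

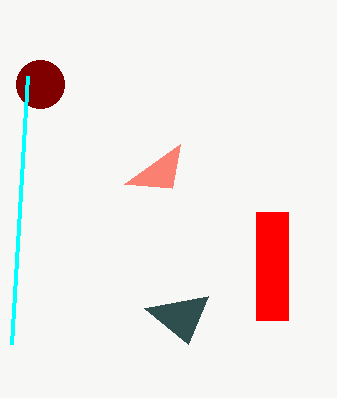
px2_1 = 188; py2_1 = 344; center_x_2 = 40; center_y_2 = 84; px0_3 = 12; py0_3 = 344; px0_4 = 256; py0_4 = 212; px1_4 = 288; py1_4 = 320; px2_5 = 124; py2_5 = 184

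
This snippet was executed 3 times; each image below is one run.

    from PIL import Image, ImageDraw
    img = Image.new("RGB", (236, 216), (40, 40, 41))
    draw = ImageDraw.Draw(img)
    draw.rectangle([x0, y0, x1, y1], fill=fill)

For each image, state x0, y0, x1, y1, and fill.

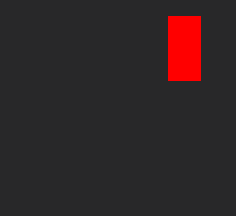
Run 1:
x0 = 168, y0 = 16, x1 = 200, y1 = 80, fill = 'red'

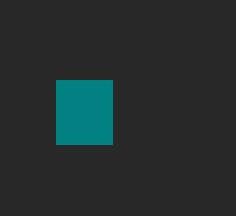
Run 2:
x0 = 56, y0 = 80, x1 = 112, y1 = 144, fill = 'teal'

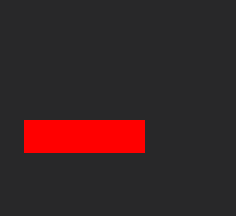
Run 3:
x0 = 24
y0 = 120
x1 = 144
y1 = 152
fill = 'red'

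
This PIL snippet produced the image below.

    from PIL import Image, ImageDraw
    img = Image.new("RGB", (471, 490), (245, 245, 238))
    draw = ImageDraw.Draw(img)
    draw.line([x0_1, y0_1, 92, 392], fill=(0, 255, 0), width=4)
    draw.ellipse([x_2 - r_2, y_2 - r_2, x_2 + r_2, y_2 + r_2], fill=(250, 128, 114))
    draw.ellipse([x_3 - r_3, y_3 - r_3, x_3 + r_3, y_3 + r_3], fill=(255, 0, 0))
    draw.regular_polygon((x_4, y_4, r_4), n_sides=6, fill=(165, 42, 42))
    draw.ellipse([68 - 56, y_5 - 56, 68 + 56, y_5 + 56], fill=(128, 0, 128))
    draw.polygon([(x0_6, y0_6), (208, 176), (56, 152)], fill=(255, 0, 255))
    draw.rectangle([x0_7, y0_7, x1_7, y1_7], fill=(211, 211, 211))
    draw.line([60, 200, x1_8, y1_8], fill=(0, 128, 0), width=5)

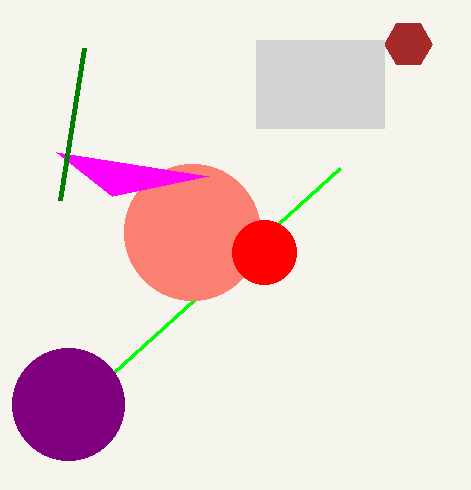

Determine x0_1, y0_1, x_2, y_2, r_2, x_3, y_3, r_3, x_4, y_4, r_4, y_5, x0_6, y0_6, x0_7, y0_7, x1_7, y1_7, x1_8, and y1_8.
x0_1 = 340
y0_1 = 168
x_2 = 192
y_2 = 232
r_2 = 68
x_3 = 264
y_3 = 252
r_3 = 32
x_4 = 408
y_4 = 44
r_4 = 24
y_5 = 404
x0_6 = 112
y0_6 = 196
x0_7 = 256
y0_7 = 40
x1_7 = 384
y1_7 = 128
x1_8 = 84
y1_8 = 48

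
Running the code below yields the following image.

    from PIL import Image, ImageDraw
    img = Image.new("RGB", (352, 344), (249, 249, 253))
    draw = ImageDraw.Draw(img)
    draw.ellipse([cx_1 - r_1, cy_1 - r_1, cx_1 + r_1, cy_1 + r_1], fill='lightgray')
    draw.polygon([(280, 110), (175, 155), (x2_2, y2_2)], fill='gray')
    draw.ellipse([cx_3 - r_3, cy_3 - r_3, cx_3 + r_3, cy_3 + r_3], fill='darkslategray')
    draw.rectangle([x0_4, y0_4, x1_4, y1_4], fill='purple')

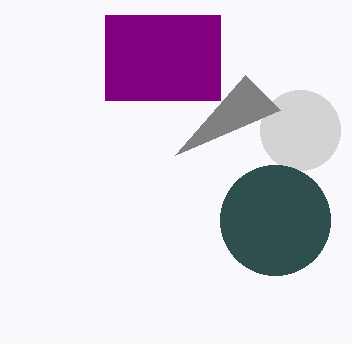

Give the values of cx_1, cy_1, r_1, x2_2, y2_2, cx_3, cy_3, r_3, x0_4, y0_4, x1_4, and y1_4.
cx_1 = 300
cy_1 = 130
r_1 = 40
x2_2 = 245
y2_2 = 75
cx_3 = 275
cy_3 = 220
r_3 = 55
x0_4 = 105
y0_4 = 15
x1_4 = 220
y1_4 = 100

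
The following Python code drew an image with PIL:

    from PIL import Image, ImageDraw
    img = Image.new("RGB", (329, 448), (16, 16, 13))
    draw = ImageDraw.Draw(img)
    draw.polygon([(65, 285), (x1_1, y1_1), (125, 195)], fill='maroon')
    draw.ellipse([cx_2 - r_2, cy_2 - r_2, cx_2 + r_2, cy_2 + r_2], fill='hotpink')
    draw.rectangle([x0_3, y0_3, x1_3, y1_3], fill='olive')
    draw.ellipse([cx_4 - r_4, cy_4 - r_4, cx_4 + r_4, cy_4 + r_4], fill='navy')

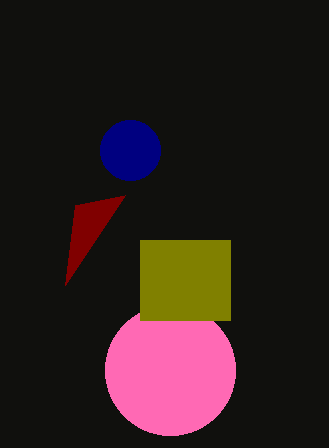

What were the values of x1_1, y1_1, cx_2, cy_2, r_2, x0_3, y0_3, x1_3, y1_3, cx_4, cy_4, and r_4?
x1_1 = 75
y1_1 = 205
cx_2 = 170
cy_2 = 370
r_2 = 65
x0_3 = 140
y0_3 = 240
x1_3 = 230
y1_3 = 320
cx_4 = 130
cy_4 = 150
r_4 = 30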